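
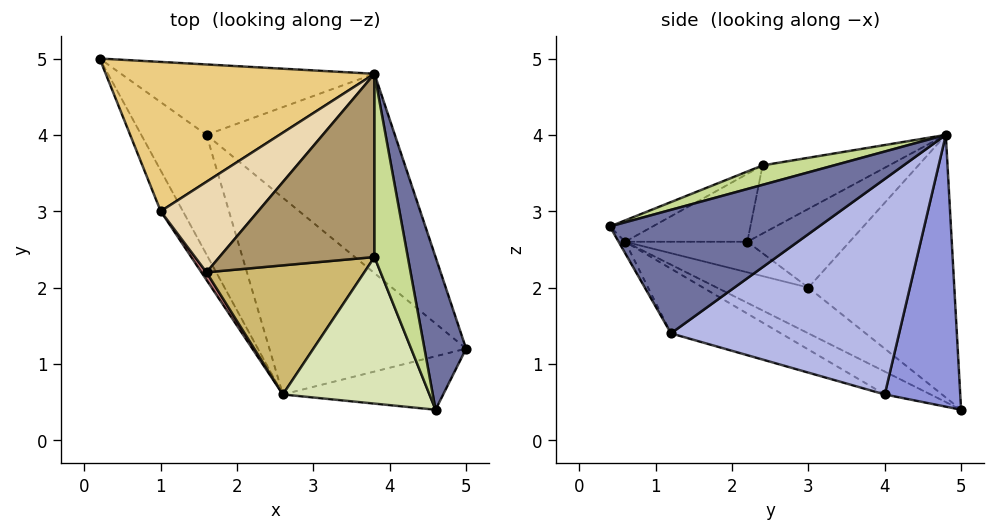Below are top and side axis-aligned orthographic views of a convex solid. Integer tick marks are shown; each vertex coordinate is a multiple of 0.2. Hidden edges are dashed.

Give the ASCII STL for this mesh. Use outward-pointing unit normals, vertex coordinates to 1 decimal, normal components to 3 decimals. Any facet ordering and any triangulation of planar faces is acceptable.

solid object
 facet normal 0.944 0.085 0.318
  outer loop
   vertex 4.6 0.4 2.8
   vertex 5.0 1.2 1.4
   vertex 3.8 4.8 4.0
  endloop
 endfacet
 facet normal -0.036 -0.863 -0.504
  outer loop
   vertex 2.6 0.6 2.6
   vertex 5.0 1.2 1.4
   vertex 4.6 0.4 2.8
  endloop
 endfacet
 facet normal 0.547 0.664 -0.510
  outer loop
   vertex 1.6 4.0 0.6
   vertex 0.2 5.0 0.4
   vertex 3.8 4.8 4.0
  endloop
 endfacet
 facet normal 0.609 0.588 -0.532
  outer loop
   vertex 1.6 4.0 0.6
   vertex 3.8 4.8 4.0
   vertex 5.0 1.2 1.4
  endloop
 endfacet
 facet normal -0.277 -0.546 -0.790
  outer loop
   vertex 1.6 4.0 0.6
   vertex 2.6 0.6 2.6
   vertex 0.2 5.0 0.4
  endloop
 endfacet
 facet normal -0.262 -0.545 -0.796
  outer loop
   vertex 1.6 4.0 0.6
   vertex 5.0 1.2 1.4
   vertex 2.6 0.6 2.6
  endloop
 endfacet
 facet normal 0.499 -0.142 0.855
  outer loop
   vertex 3.8 2.4 3.6
   vertex 4.6 0.4 2.8
   vertex 3.8 4.8 4.0
  endloop
 endfacet
 facet normal -0.131 -0.413 0.901
  outer loop
   vertex 3.8 2.4 3.6
   vertex 2.6 0.6 2.6
   vertex 4.6 0.4 2.8
  endloop
 endfacet
 facet normal -0.398 -0.151 0.905
  outer loop
   vertex 3.8 2.4 3.6
   vertex 3.8 4.8 4.0
   vertex 1.6 2.2 2.6
  endloop
 endfacet
 facet normal -0.384 -0.240 0.892
  outer loop
   vertex 3.8 2.4 3.6
   vertex 1.6 2.2 2.6
   vertex 2.6 0.6 2.6
  endloop
 endfacet
 facet normal -0.671 0.281 0.686
  outer loop
   vertex 1.0 3.0 2.0
   vertex 3.8 4.8 4.0
   vertex 0.2 5.0 0.4
  endloop
 endfacet
 facet normal -0.624 0.112 0.773
  outer loop
   vertex 1.0 3.0 2.0
   vertex 1.6 2.2 2.6
   vertex 3.8 4.8 4.0
  endloop
 endfacet
 facet normal -0.734 -0.578 -0.356
  outer loop
   vertex 1.0 3.0 2.0
   vertex 0.2 5.0 0.4
   vertex 2.6 0.6 2.6
  endloop
 endfacet
 facet normal -0.840 -0.525 0.140
  outer loop
   vertex 1.0 3.0 2.0
   vertex 2.6 0.6 2.6
   vertex 1.6 2.2 2.6
  endloop
 endfacet
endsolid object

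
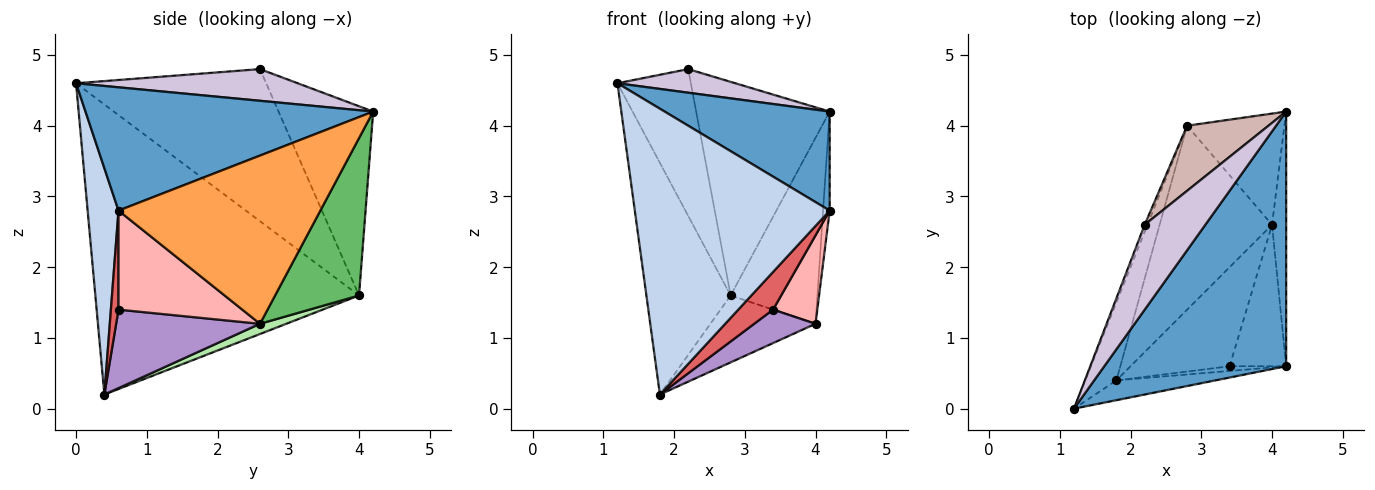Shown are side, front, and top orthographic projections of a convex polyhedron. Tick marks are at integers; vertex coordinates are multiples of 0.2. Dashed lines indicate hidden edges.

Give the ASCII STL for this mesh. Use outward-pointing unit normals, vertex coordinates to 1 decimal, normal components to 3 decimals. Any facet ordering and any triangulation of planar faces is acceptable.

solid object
 facet normal 0.534 -0.306 0.788
  outer loop
   vertex 4.2 4.2 4.2
   vertex 1.2 0.0 4.6
   vertex 4.2 0.6 2.8
  endloop
 endfacet
 facet normal 0.156 -0.985 -0.068
  outer loop
   vertex 1.8 0.4 0.2
   vertex 4.2 0.6 2.8
   vertex 1.2 0.0 4.6
  endloop
 endfacet
 facet normal 0.996 0.033 -0.084
  outer loop
   vertex 4.0 2.6 1.2
   vertex 4.2 4.2 4.2
   vertex 4.2 0.6 2.8
  endloop
 endfacet
 facet normal -0.948 0.303 -0.102
  outer loop
   vertex 2.8 4.0 1.6
   vertex 1.8 0.4 0.2
   vertex 1.2 0.0 4.6
  endloop
 endfacet
 facet normal 0.639 0.660 -0.395
  outer loop
   vertex 2.8 4.0 1.6
   vertex 4.2 4.2 4.2
   vertex 4.0 2.6 1.2
  endloop
 endfacet
 facet normal 0.085 0.341 -0.936
  outer loop
   vertex 2.8 4.0 1.6
   vertex 4.0 2.6 1.2
   vertex 1.8 0.4 0.2
  endloop
 endfacet
 facet normal 0.212 -0.970 -0.121
  outer loop
   vertex 3.4 0.6 1.4
   vertex 4.2 0.6 2.8
   vertex 1.8 0.4 0.2
  endloop
 endfacet
 facet normal 0.829 -0.296 -0.474
  outer loop
   vertex 3.4 0.6 1.4
   vertex 4.0 2.6 1.2
   vertex 4.2 0.6 2.8
  endloop
 endfacet
 facet normal 0.600 -0.256 -0.758
  outer loop
   vertex 3.4 0.6 1.4
   vertex 1.8 0.4 0.2
   vertex 4.0 2.6 1.2
  endloop
 endfacet
 facet normal 0.449 -0.239 0.861
  outer loop
   vertex 2.2 2.6 4.8
   vertex 1.2 0.0 4.6
   vertex 4.2 4.2 4.2
  endloop
 endfacet
 facet normal -0.933 0.360 -0.017
  outer loop
   vertex 2.2 2.6 4.8
   vertex 2.8 4.0 1.6
   vertex 1.2 0.0 4.6
  endloop
 endfacet
 facet normal -0.561 0.792 0.241
  outer loop
   vertex 2.2 2.6 4.8
   vertex 4.2 4.2 4.2
   vertex 2.8 4.0 1.6
  endloop
 endfacet
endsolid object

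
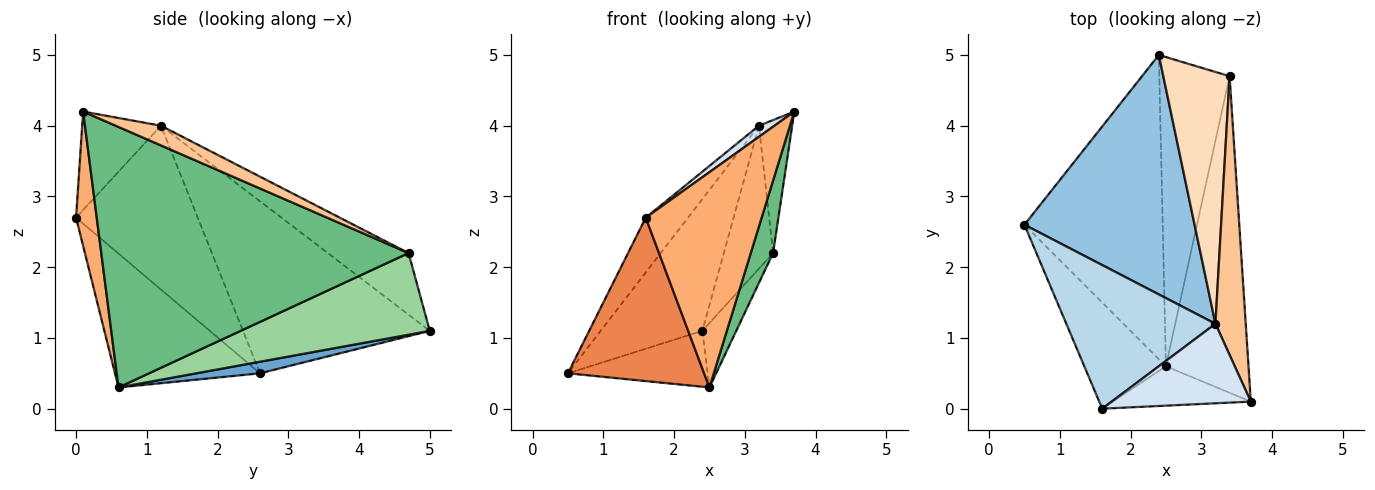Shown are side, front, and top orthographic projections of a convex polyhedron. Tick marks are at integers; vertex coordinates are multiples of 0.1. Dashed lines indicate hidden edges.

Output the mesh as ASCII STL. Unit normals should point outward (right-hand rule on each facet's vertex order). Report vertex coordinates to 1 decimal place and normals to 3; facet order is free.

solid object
 facet normal 0.082 0.180 -0.980
  outer loop
   vertex 2.5 0.6 0.3
   vertex 0.5 2.6 0.5
   vertex 2.4 5.0 1.1
  endloop
 endfacet
 facet normal -0.663 0.361 0.656
  outer loop
   vertex 3.2 1.2 4.0
   vertex 2.4 5.0 1.1
   vertex 0.5 2.6 0.5
  endloop
 endfacet
 facet normal -0.716 0.249 0.652
  outer loop
   vertex 1.6 0.0 2.7
   vertex 3.2 1.2 4.0
   vertex 0.5 2.6 0.5
  endloop
 endfacet
 facet normal -0.574 -0.113 0.811
  outer loop
   vertex 1.6 0.0 2.7
   vertex 3.7 0.1 4.2
   vertex 3.2 1.2 4.0
  endloop
 endfacet
 facet normal -0.666 -0.626 -0.406
  outer loop
   vertex 1.6 0.0 2.7
   vertex 0.5 2.6 0.5
   vertex 2.5 0.6 0.3
  endloop
 endfacet
 facet normal 0.173 -0.969 -0.177
  outer loop
   vertex 1.6 0.0 2.7
   vertex 2.5 0.6 0.3
   vertex 3.7 0.1 4.2
  endloop
 endfacet
 facet normal 0.506 0.371 0.779
  outer loop
   vertex 3.4 4.7 2.2
   vertex 3.2 1.2 4.0
   vertex 3.7 0.1 4.2
  endloop
 endfacet
 facet normal -0.629 0.384 0.676
  outer loop
   vertex 3.4 4.7 2.2
   vertex 2.4 5.0 1.1
   vertex 3.2 1.2 4.0
  endloop
 endfacet
 facet normal 0.951 -0.069 -0.301
  outer loop
   vertex 3.4 4.7 2.2
   vertex 3.7 0.1 4.2
   vertex 2.5 0.6 0.3
  endloop
 endfacet
 facet normal 0.751 0.135 -0.646
  outer loop
   vertex 3.4 4.7 2.2
   vertex 2.5 0.6 0.3
   vertex 2.4 5.0 1.1
  endloop
 endfacet
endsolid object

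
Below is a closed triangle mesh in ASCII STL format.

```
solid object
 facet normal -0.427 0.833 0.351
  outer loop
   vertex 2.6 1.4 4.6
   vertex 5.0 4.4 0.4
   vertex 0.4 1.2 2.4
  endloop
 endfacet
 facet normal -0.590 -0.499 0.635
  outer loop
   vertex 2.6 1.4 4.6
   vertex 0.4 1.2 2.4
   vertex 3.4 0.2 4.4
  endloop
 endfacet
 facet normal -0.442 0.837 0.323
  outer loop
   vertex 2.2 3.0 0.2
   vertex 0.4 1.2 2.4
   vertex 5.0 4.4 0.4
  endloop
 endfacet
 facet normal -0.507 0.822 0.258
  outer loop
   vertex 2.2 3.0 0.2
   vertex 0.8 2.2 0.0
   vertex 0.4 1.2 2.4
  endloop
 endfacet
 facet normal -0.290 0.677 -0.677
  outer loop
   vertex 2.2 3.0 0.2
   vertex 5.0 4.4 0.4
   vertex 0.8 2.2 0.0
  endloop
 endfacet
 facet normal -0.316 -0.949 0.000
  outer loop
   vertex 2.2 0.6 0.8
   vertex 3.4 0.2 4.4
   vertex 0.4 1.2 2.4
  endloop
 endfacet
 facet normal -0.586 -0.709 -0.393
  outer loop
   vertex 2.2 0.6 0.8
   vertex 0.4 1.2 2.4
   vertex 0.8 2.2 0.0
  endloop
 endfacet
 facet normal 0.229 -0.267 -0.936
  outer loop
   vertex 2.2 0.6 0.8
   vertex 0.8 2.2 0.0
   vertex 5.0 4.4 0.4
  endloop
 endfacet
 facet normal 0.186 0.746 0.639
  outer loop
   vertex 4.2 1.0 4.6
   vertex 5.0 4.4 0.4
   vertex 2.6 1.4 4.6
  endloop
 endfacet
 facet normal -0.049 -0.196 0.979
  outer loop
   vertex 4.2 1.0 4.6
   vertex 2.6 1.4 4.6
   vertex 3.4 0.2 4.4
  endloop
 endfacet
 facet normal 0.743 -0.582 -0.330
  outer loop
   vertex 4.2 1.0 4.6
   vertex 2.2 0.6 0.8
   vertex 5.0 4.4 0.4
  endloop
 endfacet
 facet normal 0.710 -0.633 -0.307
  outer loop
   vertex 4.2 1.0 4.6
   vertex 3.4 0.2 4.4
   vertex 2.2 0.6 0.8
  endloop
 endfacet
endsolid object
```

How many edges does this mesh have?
18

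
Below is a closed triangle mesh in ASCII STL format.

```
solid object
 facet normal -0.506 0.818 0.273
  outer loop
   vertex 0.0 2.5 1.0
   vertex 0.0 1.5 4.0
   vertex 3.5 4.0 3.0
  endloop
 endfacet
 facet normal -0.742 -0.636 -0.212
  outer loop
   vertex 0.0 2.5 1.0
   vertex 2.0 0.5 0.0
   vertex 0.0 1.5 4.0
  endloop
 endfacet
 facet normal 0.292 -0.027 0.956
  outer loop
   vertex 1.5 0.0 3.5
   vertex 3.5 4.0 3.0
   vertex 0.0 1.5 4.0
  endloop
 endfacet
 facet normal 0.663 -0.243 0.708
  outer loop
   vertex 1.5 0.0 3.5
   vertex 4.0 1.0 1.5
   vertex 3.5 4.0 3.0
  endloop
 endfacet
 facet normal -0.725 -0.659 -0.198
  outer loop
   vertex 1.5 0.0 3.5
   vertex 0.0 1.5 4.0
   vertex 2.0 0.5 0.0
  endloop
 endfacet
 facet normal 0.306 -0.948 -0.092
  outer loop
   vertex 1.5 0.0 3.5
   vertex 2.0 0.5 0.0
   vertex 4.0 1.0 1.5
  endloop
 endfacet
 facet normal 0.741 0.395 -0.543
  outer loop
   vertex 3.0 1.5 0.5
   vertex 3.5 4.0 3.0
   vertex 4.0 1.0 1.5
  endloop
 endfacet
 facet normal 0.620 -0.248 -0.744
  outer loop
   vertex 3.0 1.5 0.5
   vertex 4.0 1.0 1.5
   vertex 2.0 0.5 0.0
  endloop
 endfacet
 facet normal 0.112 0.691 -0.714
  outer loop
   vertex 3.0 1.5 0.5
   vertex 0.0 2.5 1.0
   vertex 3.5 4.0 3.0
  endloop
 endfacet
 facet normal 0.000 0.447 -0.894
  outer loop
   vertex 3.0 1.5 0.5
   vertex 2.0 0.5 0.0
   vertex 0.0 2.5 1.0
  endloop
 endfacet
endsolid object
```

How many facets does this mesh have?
10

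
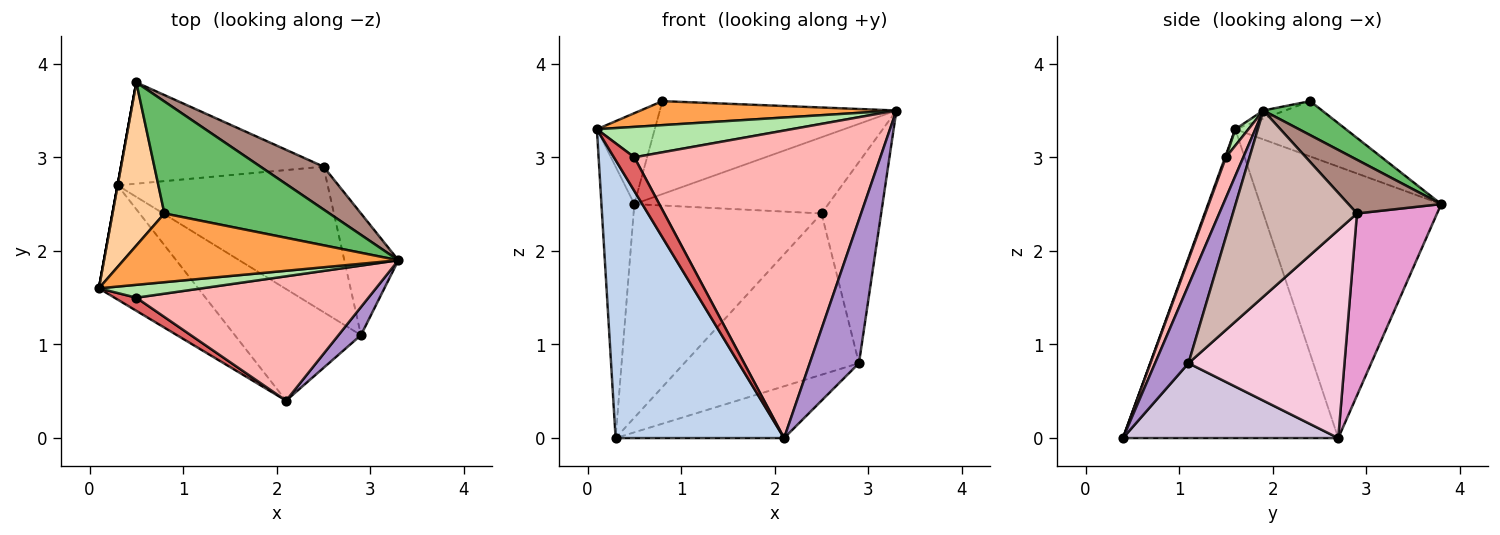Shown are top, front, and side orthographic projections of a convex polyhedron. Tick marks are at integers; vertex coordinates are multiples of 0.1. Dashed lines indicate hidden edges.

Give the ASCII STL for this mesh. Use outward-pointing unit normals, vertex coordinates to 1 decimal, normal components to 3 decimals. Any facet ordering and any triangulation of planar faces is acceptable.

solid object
 facet normal -0.984 0.179 0.000
  outer loop
   vertex 0.3 2.7 0.0
   vertex 0.1 1.6 3.3
   vertex 0.5 3.8 2.5
  endloop
 endfacet
 facet normal -0.763 -0.597 -0.245
  outer loop
   vertex 0.3 2.7 0.0
   vertex 2.1 0.4 0.0
   vertex 0.1 1.6 3.3
  endloop
 endfacet
 facet normal -0.028 -0.329 0.944
  outer loop
   vertex 0.8 2.4 3.6
   vertex 0.1 1.6 3.3
   vertex 3.3 1.9 3.5
  endloop
 endfacet
 facet normal -0.681 0.356 0.639
  outer loop
   vertex 0.8 2.4 3.6
   vertex 0.5 3.8 2.5
   vertex 0.1 1.6 3.3
  endloop
 endfacet
 facet normal 0.157 0.631 0.760
  outer loop
   vertex 0.8 2.4 3.6
   vertex 3.3 1.9 3.5
   vertex 0.5 3.8 2.5
  endloop
 endfacet
 facet normal 0.062 -0.919 0.389
  outer loop
   vertex 0.5 1.5 3.0
   vertex 3.3 1.9 3.5
   vertex 0.1 1.6 3.3
  endloop
 endfacet
 facet normal 0.039 -0.931 0.362
  outer loop
   vertex 0.5 1.5 3.0
   vertex 0.1 1.6 3.3
   vertex 2.1 0.4 0.0
  endloop
 endfacet
 facet normal 0.065 -0.925 0.374
  outer loop
   vertex 0.5 1.5 3.0
   vertex 2.1 0.4 0.0
   vertex 3.3 1.9 3.5
  endloop
 endfacet
 facet normal 0.555 -0.817 0.160
  outer loop
   vertex 2.9 1.1 0.8
   vertex 3.3 1.9 3.5
   vertex 2.1 0.4 0.0
  endloop
 endfacet
 facet normal 0.474 0.371 -0.799
  outer loop
   vertex 2.9 1.1 0.8
   vertex 2.1 0.4 0.0
   vertex 0.3 2.7 0.0
  endloop
 endfacet
 facet normal 0.385 0.805 0.452
  outer loop
   vertex 2.5 2.9 2.4
   vertex 0.5 3.8 2.5
   vertex 3.3 1.9 3.5
  endloop
 endfacet
 facet normal 0.872 0.419 -0.253
  outer loop
   vertex 2.5 2.9 2.4
   vertex 3.3 1.9 3.5
   vertex 2.9 1.1 0.8
  endloop
 endfacet
 facet normal 0.359 0.843 -0.400
  outer loop
   vertex 2.5 2.9 2.4
   vertex 0.3 2.7 0.0
   vertex 0.5 3.8 2.5
  endloop
 endfacet
 facet normal 0.553 0.619 -0.558
  outer loop
   vertex 2.5 2.9 2.4
   vertex 2.9 1.1 0.8
   vertex 0.3 2.7 0.0
  endloop
 endfacet
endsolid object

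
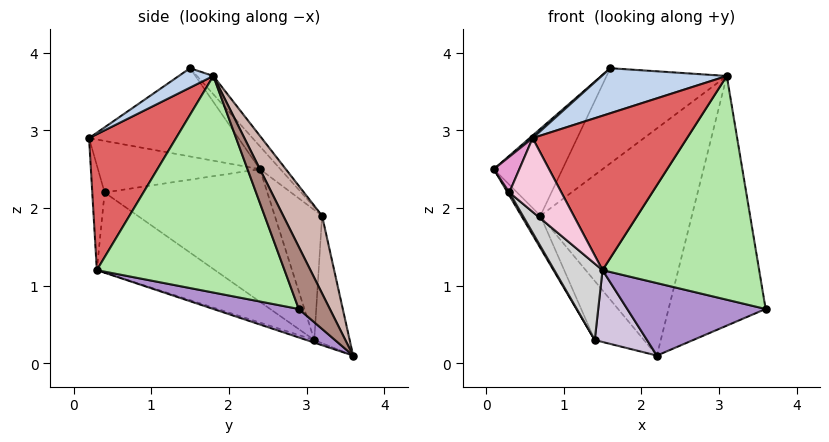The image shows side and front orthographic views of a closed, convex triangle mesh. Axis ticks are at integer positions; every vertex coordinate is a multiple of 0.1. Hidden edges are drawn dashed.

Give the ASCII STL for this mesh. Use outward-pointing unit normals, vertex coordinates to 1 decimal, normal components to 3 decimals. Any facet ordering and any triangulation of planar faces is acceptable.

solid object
 facet normal -0.659 -0.013 0.752
  outer loop
   vertex 1.6 1.5 3.8
   vertex 0.1 2.4 2.5
   vertex 0.6 0.2 2.9
  endloop
 endfacet
 facet normal 0.179 -0.649 0.739
  outer loop
   vertex 3.1 1.8 3.7
   vertex 1.6 1.5 3.8
   vertex 0.6 0.2 2.9
  endloop
 endfacet
 facet normal -0.852 0.343 -0.394
  outer loop
   vertex 0.7 3.2 1.9
   vertex 1.4 3.1 0.3
   vertex 0.1 2.4 2.5
  endloop
 endfacet
 facet normal -0.202 0.680 0.705
  outer loop
   vertex 0.7 3.2 1.9
   vertex 0.1 2.4 2.5
   vertex 1.6 1.5 3.8
  endloop
 endfacet
 facet normal -0.098 0.718 0.689
  outer loop
   vertex 0.7 3.2 1.9
   vertex 1.6 1.5 3.8
   vertex 3.1 1.8 3.7
  endloop
 endfacet
 facet normal 0.763 -0.637 -0.106
  outer loop
   vertex 1.5 0.3 1.2
   vertex 3.6 2.9 0.7
   vertex 3.1 1.8 3.7
  endloop
 endfacet
 facet normal 0.480 -0.853 0.204
  outer loop
   vertex 1.5 0.3 1.2
   vertex 3.1 1.8 3.7
   vertex 0.6 0.2 2.9
  endloop
 endfacet
 facet normal -0.558 0.776 -0.293
  outer loop
   vertex 2.2 3.6 0.1
   vertex 1.4 3.1 0.3
   vertex 0.7 3.2 1.9
  endloop
 endfacet
 facet normal 0.216 -0.350 -0.912
  outer loop
   vertex 2.2 3.6 0.1
   vertex 3.6 2.9 0.7
   vertex 1.5 0.3 1.2
  endloop
 endfacet
 facet normal -0.046 -0.307 -0.951
  outer loop
   vertex 2.2 3.6 0.1
   vertex 1.5 0.3 1.2
   vertex 1.4 3.1 0.3
  endloop
 endfacet
 facet normal 0.283 0.884 0.371
  outer loop
   vertex 2.2 3.6 0.1
   vertex 3.1 1.8 3.7
   vertex 3.6 2.9 0.7
  endloop
 endfacet
 facet normal 0.229 0.892 0.389
  outer loop
   vertex 2.2 3.6 0.1
   vertex 0.7 3.2 1.9
   vertex 3.1 1.8 3.7
  endloop
 endfacet
 facet normal -0.924 -0.146 0.354
  outer loop
   vertex 0.3 0.4 2.2
   vertex 0.6 0.2 2.9
   vertex 0.1 2.4 2.5
  endloop
 endfacet
 facet normal -0.227 -0.958 -0.176
  outer loop
   vertex 0.3 0.4 2.2
   vertex 1.5 0.3 1.2
   vertex 0.6 0.2 2.9
  endloop
 endfacet
 facet normal -0.860 -0.009 -0.511
  outer loop
   vertex 0.3 0.4 2.2
   vertex 0.1 2.4 2.5
   vertex 1.4 3.1 0.3
  endloop
 endfacet
 facet normal -0.631 -0.258 -0.732
  outer loop
   vertex 0.3 0.4 2.2
   vertex 1.4 3.1 0.3
   vertex 1.5 0.3 1.2
  endloop
 endfacet
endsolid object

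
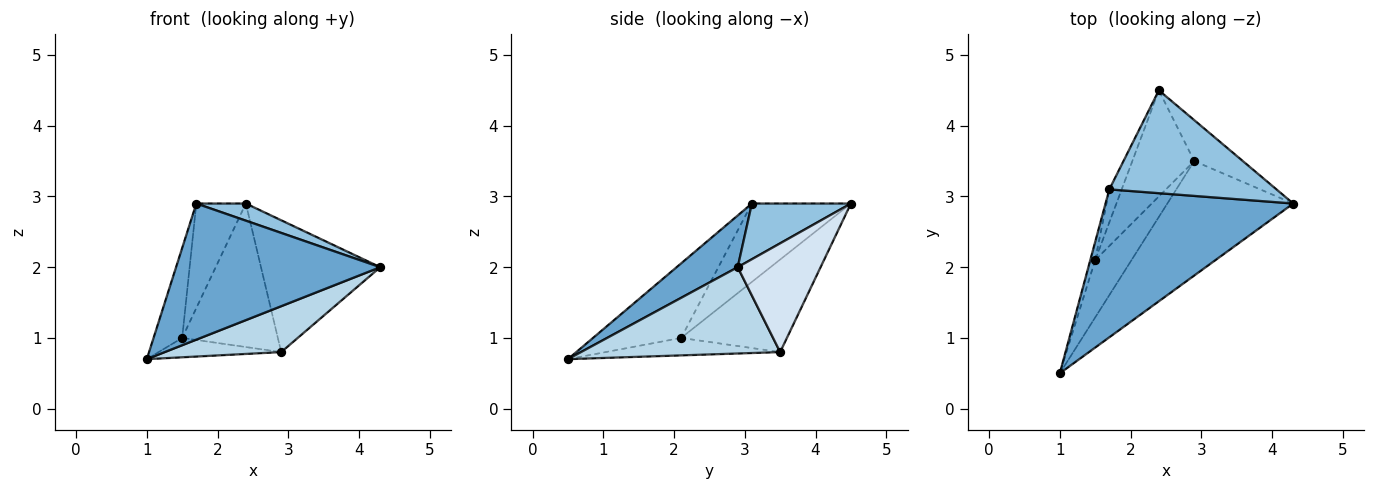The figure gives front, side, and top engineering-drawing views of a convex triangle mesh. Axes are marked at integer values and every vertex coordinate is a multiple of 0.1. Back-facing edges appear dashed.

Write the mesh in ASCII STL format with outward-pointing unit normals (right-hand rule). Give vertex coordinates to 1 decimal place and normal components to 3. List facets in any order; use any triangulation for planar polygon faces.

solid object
 facet normal 0.199 -0.664 0.721
  outer loop
   vertex 1.7 3.1 2.9
   vertex 1.0 0.5 0.7
   vertex 4.3 2.9 2.0
  endloop
 endfacet
 facet normal 0.312 -0.156 0.937
  outer loop
   vertex 1.7 3.1 2.9
   vertex 4.3 2.9 2.0
   vertex 2.4 4.5 2.9
  endloop
 endfacet
 facet normal 0.537 -0.314 -0.783
  outer loop
   vertex 2.9 3.5 0.8
   vertex 4.3 2.9 2.0
   vertex 1.0 0.5 0.7
  endloop
 endfacet
 facet normal 0.553 0.796 -0.247
  outer loop
   vertex 2.9 3.5 0.8
   vertex 2.4 4.5 2.9
   vertex 4.3 2.9 2.0
  endloop
 endfacet
 facet normal -0.414 0.291 -0.862
  outer loop
   vertex 1.5 2.1 1.0
   vertex 2.9 3.5 0.8
   vertex 1.0 0.5 0.7
  endloop
 endfacet
 facet normal -0.664 0.601 -0.444
  outer loop
   vertex 1.5 2.1 1.0
   vertex 2.4 4.5 2.9
   vertex 2.9 3.5 0.8
  endloop
 endfacet
 facet normal -0.949 0.308 -0.062
  outer loop
   vertex 1.5 2.1 1.0
   vertex 1.0 0.5 0.7
   vertex 1.7 3.1 2.9
  endloop
 endfacet
 facet normal -0.886 0.443 -0.140
  outer loop
   vertex 1.5 2.1 1.0
   vertex 1.7 3.1 2.9
   vertex 2.4 4.5 2.9
  endloop
 endfacet
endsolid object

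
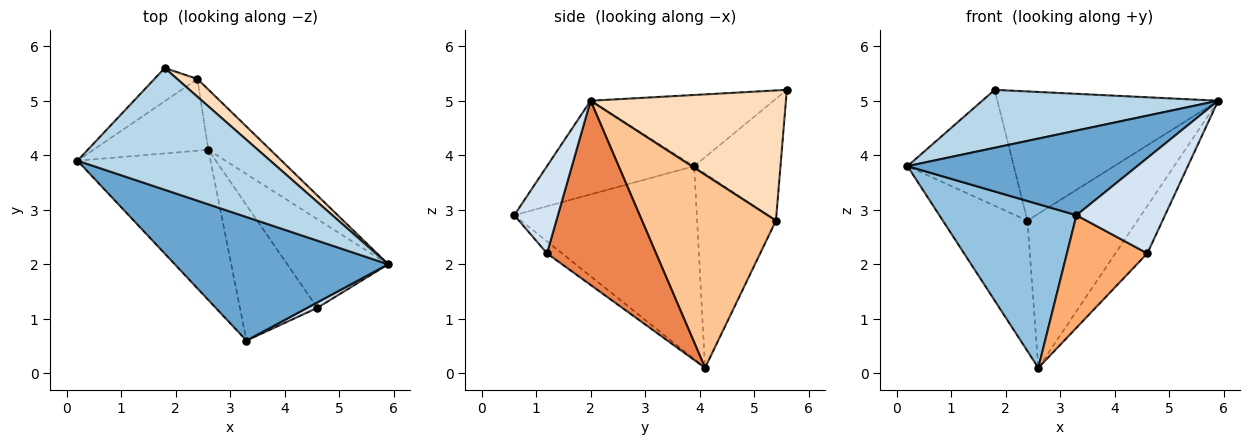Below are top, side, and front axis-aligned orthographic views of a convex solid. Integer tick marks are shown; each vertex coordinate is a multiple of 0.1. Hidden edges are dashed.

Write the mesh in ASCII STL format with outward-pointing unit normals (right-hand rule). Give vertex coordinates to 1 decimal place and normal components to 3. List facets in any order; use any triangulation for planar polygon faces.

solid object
 facet normal -0.340 -0.531 0.776
  outer loop
   vertex 3.3 0.6 2.9
   vertex 5.9 2.0 5.0
   vertex 0.2 3.9 3.8
  endloop
 endfacet
 facet normal -0.700 -0.526 -0.483
  outer loop
   vertex 2.6 4.1 0.1
   vertex 3.3 0.6 2.9
   vertex 0.2 3.9 3.8
  endloop
 endfacet
 facet normal -0.316 -0.408 0.857
  outer loop
   vertex 1.8 5.6 5.2
   vertex 0.2 3.9 3.8
   vertex 5.9 2.0 5.0
  endloop
 endfacet
 facet normal 0.441 -0.896 0.051
  outer loop
   vertex 4.6 1.2 2.2
   vertex 5.9 2.0 5.0
   vertex 3.3 0.6 2.9
  endloop
 endfacet
 facet normal 0.849 0.249 -0.465
  outer loop
   vertex 4.6 1.2 2.2
   vertex 2.6 4.1 0.1
   vertex 5.9 2.0 5.0
  endloop
 endfacet
 facet normal -0.118 -0.635 -0.764
  outer loop
   vertex 4.6 1.2 2.2
   vertex 3.3 0.6 2.9
   vertex 2.6 4.1 0.1
  endloop
 endfacet
 facet normal 0.750 0.616 -0.241
  outer loop
   vertex 2.4 5.4 2.8
   vertex 5.9 2.0 5.0
   vertex 2.6 4.1 0.1
  endloop
 endfacet
 facet normal 0.659 0.745 0.103
  outer loop
   vertex 2.4 5.4 2.8
   vertex 1.8 5.6 5.2
   vertex 5.9 2.0 5.0
  endloop
 endfacet
 facet normal -0.632 0.679 -0.374
  outer loop
   vertex 2.4 5.4 2.8
   vertex 2.6 4.1 0.1
   vertex 0.2 3.9 3.8
  endloop
 endfacet
 facet normal -0.615 0.758 -0.217
  outer loop
   vertex 2.4 5.4 2.8
   vertex 0.2 3.9 3.8
   vertex 1.8 5.6 5.2
  endloop
 endfacet
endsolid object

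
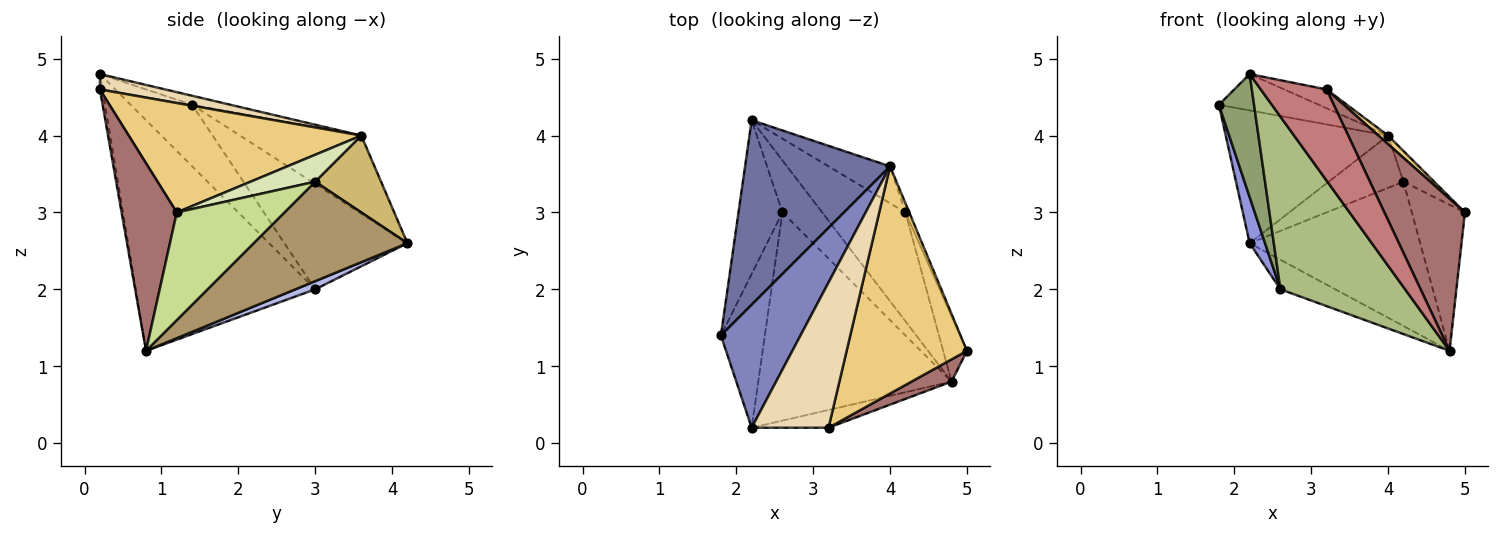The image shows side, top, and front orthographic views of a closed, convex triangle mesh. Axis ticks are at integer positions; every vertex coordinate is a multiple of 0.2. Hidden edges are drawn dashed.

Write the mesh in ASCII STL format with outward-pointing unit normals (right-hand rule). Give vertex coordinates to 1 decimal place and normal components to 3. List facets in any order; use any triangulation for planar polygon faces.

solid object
 facet normal -0.400 0.535 0.744
  outer loop
   vertex 4.0 3.6 4.0
   vertex 2.2 4.2 2.6
   vertex 1.8 1.4 4.4
  endloop
 endfacet
 facet normal -0.108 0.282 0.953
  outer loop
   vertex 2.2 0.2 4.8
   vertex 4.0 3.6 4.0
   vertex 1.8 1.4 4.4
  endloop
 endfacet
 facet normal -0.917 -0.115 -0.382
  outer loop
   vertex 2.6 3.0 2.0
   vertex 1.8 1.4 4.4
   vertex 2.2 4.2 2.6
  endloop
 endfacet
 facet normal 0.175 0.486 -0.856
  outer loop
   vertex 2.6 3.0 2.0
   vertex 2.2 4.2 2.6
   vertex 4.8 0.8 1.2
  endloop
 endfacet
 facet normal -0.738 -0.422 -0.527
  outer loop
   vertex 2.6 3.0 2.0
   vertex 2.2 0.2 4.8
   vertex 1.8 1.4 4.4
  endloop
 endfacet
 facet normal -0.676 -0.470 -0.567
  outer loop
   vertex 2.6 3.0 2.0
   vertex 4.8 0.8 1.2
   vertex 2.2 0.2 4.8
  endloop
 endfacet
 facet normal 0.880 0.434 -0.194
  outer loop
   vertex 4.2 3.0 3.4
   vertex 5.0 1.2 3.0
   vertex 4.8 0.8 1.2
  endloop
 endfacet
 facet normal 0.895 0.426 -0.128
  outer loop
   vertex 4.2 3.0 3.4
   vertex 4.0 3.6 4.0
   vertex 5.0 1.2 3.0
  endloop
 endfacet
 facet normal 0.584 0.648 -0.489
  outer loop
   vertex 4.2 3.0 3.4
   vertex 4.8 0.8 1.2
   vertex 2.2 4.2 2.6
  endloop
 endfacet
 facet normal 0.585 0.663 -0.468
  outer loop
   vertex 4.2 3.0 3.4
   vertex 2.2 4.2 2.6
   vertex 4.0 3.6 4.0
  endloop
 endfacet
 facet normal 0.673 -0.028 0.739
  outer loop
   vertex 3.2 0.2 4.6
   vertex 5.0 1.2 3.0
   vertex 4.0 3.6 4.0
  endloop
 endfacet
 facet normal 0.195 0.126 0.973
  outer loop
   vertex 3.2 0.2 4.6
   vertex 4.0 3.6 4.0
   vertex 2.2 0.2 4.8
  endloop
 endfacet
 facet normal 0.561 -0.819 0.120
  outer loop
   vertex 3.2 0.2 4.6
   vertex 4.8 0.8 1.2
   vertex 5.0 1.2 3.0
  endloop
 endfacet
 facet normal -0.038 -0.981 -0.191
  outer loop
   vertex 3.2 0.2 4.6
   vertex 2.2 0.2 4.8
   vertex 4.8 0.8 1.2
  endloop
 endfacet
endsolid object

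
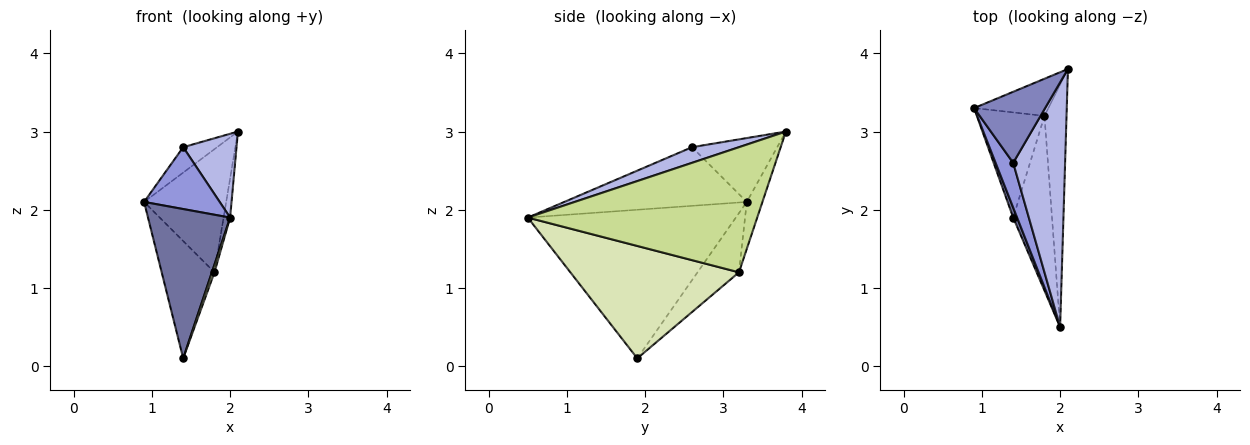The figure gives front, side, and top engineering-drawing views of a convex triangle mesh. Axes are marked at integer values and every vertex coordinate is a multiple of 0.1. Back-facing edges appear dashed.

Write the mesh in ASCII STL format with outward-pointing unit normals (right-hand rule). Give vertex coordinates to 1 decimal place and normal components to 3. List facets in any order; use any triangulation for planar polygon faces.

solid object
 facet normal -0.930 -0.367 0.024
  outer loop
   vertex 1.4 1.9 0.1
   vertex 2.0 0.5 1.9
   vertex 0.9 3.3 2.1
  endloop
 endfacet
 facet normal -0.646 0.257 0.719
  outer loop
   vertex 1.4 2.6 2.8
   vertex 2.1 3.8 3.0
   vertex 0.9 3.3 2.1
  endloop
 endfacet
 facet normal -0.890 -0.369 0.267
  outer loop
   vertex 1.4 2.6 2.8
   vertex 0.9 3.3 2.1
   vertex 2.0 0.5 1.9
  endloop
 endfacet
 facet normal 0.274 -0.312 0.910
  outer loop
   vertex 1.4 2.6 2.8
   vertex 2.0 0.5 1.9
   vertex 2.1 3.8 3.0
  endloop
 endfacet
 facet normal -0.179 0.942 -0.284
  outer loop
   vertex 1.8 3.2 1.2
   vertex 0.9 3.3 2.1
   vertex 2.1 3.8 3.0
  endloop
 endfacet
 facet normal -0.505 0.643 -0.576
  outer loop
   vertex 1.8 3.2 1.2
   vertex 1.4 1.9 0.1
   vertex 0.9 3.3 2.1
  endloop
 endfacet
 facet normal 0.984 0.028 -0.173
  outer loop
   vertex 1.8 3.2 1.2
   vertex 2.1 3.8 3.0
   vertex 2.0 0.5 1.9
  endloop
 endfacet
 facet normal 0.945 -0.015 -0.326
  outer loop
   vertex 1.8 3.2 1.2
   vertex 2.0 0.5 1.9
   vertex 1.4 1.9 0.1
  endloop
 endfacet
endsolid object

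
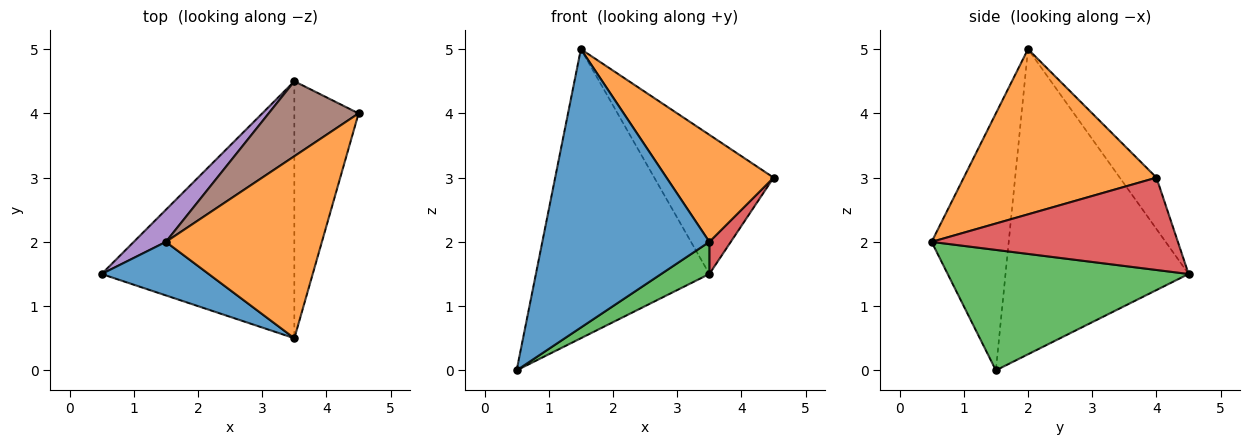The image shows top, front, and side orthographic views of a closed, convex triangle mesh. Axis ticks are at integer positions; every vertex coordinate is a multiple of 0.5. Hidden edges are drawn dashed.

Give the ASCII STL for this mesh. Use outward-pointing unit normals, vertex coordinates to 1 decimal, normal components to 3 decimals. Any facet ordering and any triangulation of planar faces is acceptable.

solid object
 facet normal -0.413 -0.894 0.172
  outer loop
   vertex 1.5 2.0 5.0
   vertex 0.5 1.5 0.0
   vertex 3.5 0.5 2.0
  endloop
 endfacet
 facet normal 0.674 -0.375 0.637
  outer loop
   vertex 1.5 2.0 5.0
   vertex 3.5 0.5 2.0
   vertex 4.5 4.0 3.0
  endloop
 endfacet
 facet normal 0.527 -0.105 -0.843
  outer loop
   vertex 3.5 4.5 1.5
   vertex 3.5 0.5 2.0
   vertex 0.5 1.5 0.0
  endloop
 endfacet
 facet normal 0.819 -0.071 -0.570
  outer loop
   vertex 3.5 4.5 1.5
   vertex 4.5 4.0 3.0
   vertex 3.5 0.5 2.0
  endloop
 endfacet
 facet normal -0.724 0.686 0.076
  outer loop
   vertex 3.5 4.5 1.5
   vertex 0.5 1.5 0.0
   vertex 1.5 2.0 5.0
  endloop
 endfacet
 facet normal -0.261 0.850 0.458
  outer loop
   vertex 3.5 4.5 1.5
   vertex 1.5 2.0 5.0
   vertex 4.5 4.0 3.0
  endloop
 endfacet
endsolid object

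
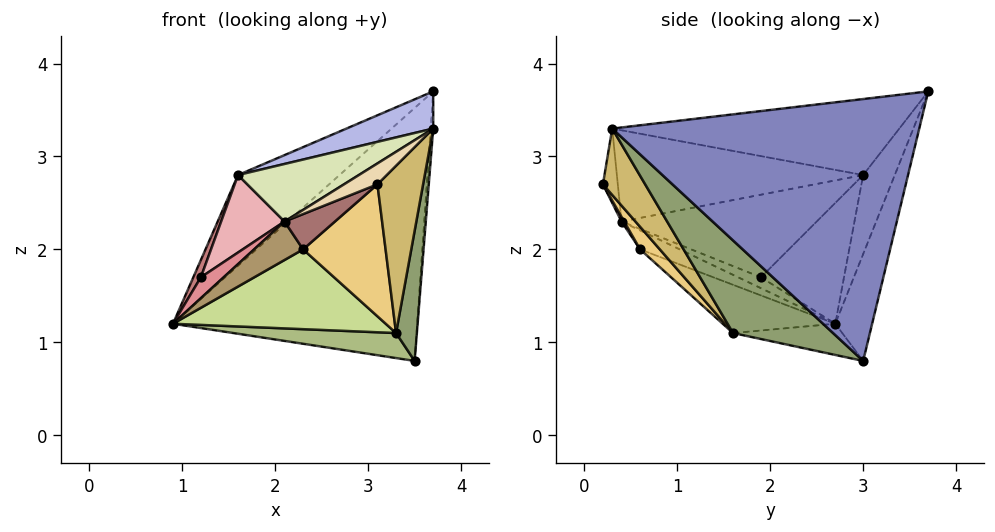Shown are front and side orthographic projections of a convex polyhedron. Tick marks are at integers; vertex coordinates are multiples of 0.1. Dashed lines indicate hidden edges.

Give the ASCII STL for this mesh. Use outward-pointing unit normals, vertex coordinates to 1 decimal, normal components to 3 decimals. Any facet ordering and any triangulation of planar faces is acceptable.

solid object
 facet normal -0.145 0.964 -0.223
  outer loop
   vertex 3.5 3.0 0.8
   vertex 0.9 2.7 1.2
   vertex 3.7 3.7 3.7
  endloop
 endfacet
 facet normal 0.997 0.008 -0.071
  outer loop
   vertex 3.5 3.0 0.8
   vertex 3.7 3.7 3.7
   vertex 3.7 0.3 3.3
  endloop
 endfacet
 facet normal -0.297 0.954 -0.049
  outer loop
   vertex 1.6 3.0 2.8
   vertex 3.7 3.7 3.7
   vertex 0.9 2.7 1.2
  endloop
 endfacet
 facet normal -0.361 -0.109 0.926
  outer loop
   vertex 1.6 3.0 2.8
   vertex 3.7 0.3 3.3
   vertex 3.7 3.7 3.7
  endloop
 endfacet
 facet normal 0.938 -0.195 -0.286
  outer loop
   vertex 3.3 1.6 1.1
   vertex 3.5 3.0 0.8
   vertex 3.7 0.3 3.3
  endloop
 endfacet
 facet normal -0.128 -0.190 -0.973
  outer loop
   vertex 3.3 1.6 1.1
   vertex 0.9 2.7 1.2
   vertex 3.5 3.0 0.8
  endloop
 endfacet
 facet normal -0.259 -0.490 -0.832
  outer loop
   vertex 3.3 1.6 1.1
   vertex 2.3 0.6 2.0
   vertex 0.9 2.7 1.2
  endloop
 endfacet
 facet normal -0.524 -0.257 0.812
  outer loop
   vertex 2.1 0.4 2.3
   vertex 3.7 0.3 3.3
   vertex 1.6 3.0 2.8
  endloop
 endfacet
 facet normal -0.459 -0.567 -0.684
  outer loop
   vertex 2.1 0.4 2.3
   vertex 0.9 2.7 1.2
   vertex 2.3 0.6 2.0
  endloop
 endfacet
 facet normal 0.594 -0.641 -0.487
  outer loop
   vertex 3.1 0.2 2.7
   vertex 3.3 1.6 1.1
   vertex 3.7 0.3 3.3
  endloop
 endfacet
 facet normal 0.180 -0.751 -0.635
  outer loop
   vertex 3.1 0.2 2.7
   vertex 2.3 0.6 2.0
   vertex 3.3 1.6 1.1
  endloop
 endfacet
 facet normal -0.355 -0.798 0.488
  outer loop
   vertex 3.1 0.2 2.7
   vertex 3.7 0.3 3.3
   vertex 2.1 0.4 2.3
  endloop
 endfacet
 facet normal 0.044 -0.845 -0.533
  outer loop
   vertex 3.1 0.2 2.7
   vertex 2.1 0.4 2.3
   vertex 2.3 0.6 2.0
  endloop
 endfacet
 facet normal -0.907 -0.082 0.412
  outer loop
   vertex 1.2 1.9 1.7
   vertex 1.6 3.0 2.8
   vertex 0.9 2.7 1.2
  endloop
 endfacet
 facet normal -0.577 -0.577 -0.577
  outer loop
   vertex 1.2 1.9 1.7
   vertex 0.9 2.7 1.2
   vertex 2.1 0.4 2.3
  endloop
 endfacet
 facet normal -0.796 -0.258 0.548
  outer loop
   vertex 1.2 1.9 1.7
   vertex 2.1 0.4 2.3
   vertex 1.6 3.0 2.8
  endloop
 endfacet
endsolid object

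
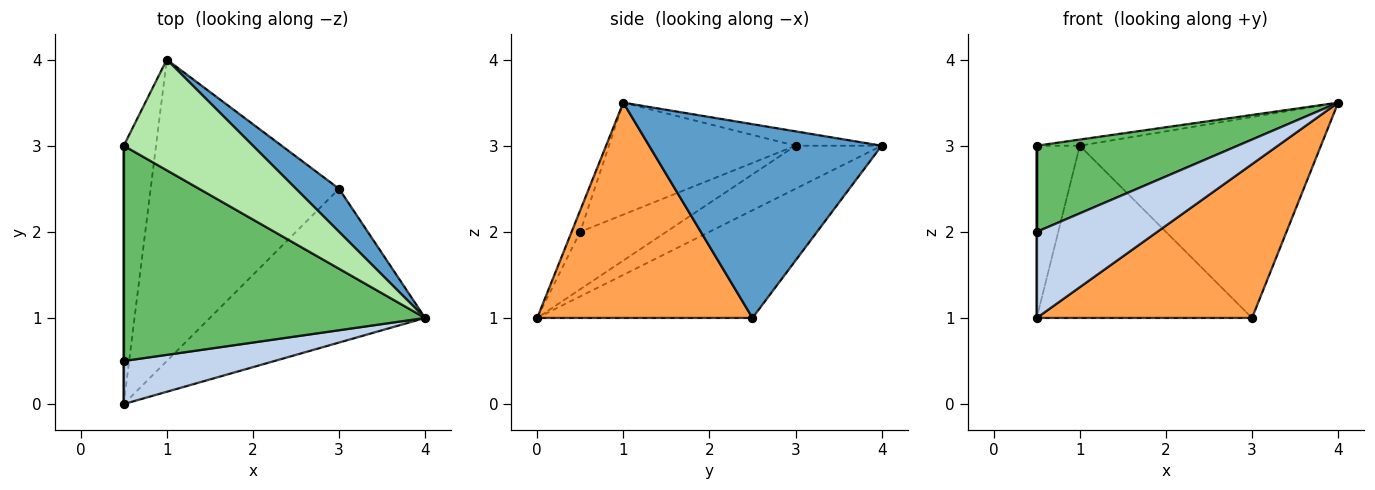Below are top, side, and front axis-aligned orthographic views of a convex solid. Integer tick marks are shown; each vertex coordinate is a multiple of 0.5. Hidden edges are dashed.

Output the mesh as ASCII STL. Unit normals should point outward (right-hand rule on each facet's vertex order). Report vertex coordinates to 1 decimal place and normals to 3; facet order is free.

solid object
 facet normal 0.686 0.711 0.152
  outer loop
   vertex 3.0 2.5 1.0
   vertex 1.0 4.0 3.0
   vertex 4.0 1.0 3.5
  endloop
 endfacet
 facet normal -0.064 -0.893 0.446
  outer loop
   vertex 0.5 0.0 1.0
   vertex 4.0 1.0 3.5
   vertex 0.5 0.5 2.0
  endloop
 endfacet
 facet normal 0.577 -0.577 -0.577
  outer loop
   vertex 0.5 0.0 1.0
   vertex 3.0 2.5 1.0
   vertex 4.0 1.0 3.5
  endloop
 endfacet
 facet normal -0.444 0.444 -0.778
  outer loop
   vertex 0.5 0.0 1.0
   vertex 1.0 4.0 3.0
   vertex 3.0 2.5 1.0
  endloop
 endfacet
 facet normal -0.326 -0.351 0.878
  outer loop
   vertex 0.5 3.0 3.0
   vertex 0.5 0.5 2.0
   vertex 4.0 1.0 3.5
  endloop
 endfacet
 facet normal -0.110 0.055 0.992
  outer loop
   vertex 0.5 3.0 3.0
   vertex 4.0 1.0 3.5
   vertex 1.0 4.0 3.0
  endloop
 endfacet
 facet normal -1.000 0.000 0.000
  outer loop
   vertex 0.5 3.0 3.0
   vertex 0.5 0.0 1.0
   vertex 0.5 0.5 2.0
  endloop
 endfacet
 facet normal -0.743 0.371 -0.557
  outer loop
   vertex 0.5 3.0 3.0
   vertex 1.0 4.0 3.0
   vertex 0.5 0.0 1.0
  endloop
 endfacet
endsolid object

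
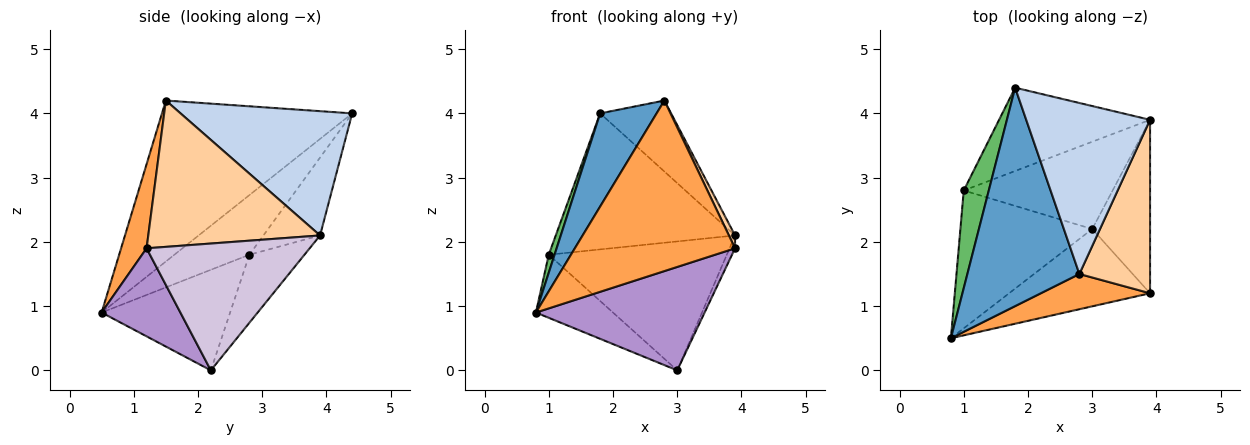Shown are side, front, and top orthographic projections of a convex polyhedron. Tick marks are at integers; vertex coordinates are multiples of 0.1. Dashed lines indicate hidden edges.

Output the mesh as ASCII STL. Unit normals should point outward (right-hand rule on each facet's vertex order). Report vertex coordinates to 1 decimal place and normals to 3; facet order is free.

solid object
 facet normal -0.797 -0.237 0.555
  outer loop
   vertex 2.8 1.5 4.2
   vertex 1.8 4.4 4.0
   vertex 0.8 0.5 0.9
  endloop
 endfacet
 facet normal 0.680 0.281 0.677
  outer loop
   vertex 2.8 1.5 4.2
   vertex 3.9 3.9 2.1
   vertex 1.8 4.4 4.0
  endloop
 endfacet
 facet normal 0.154 -0.968 0.200
  outer loop
   vertex 3.9 1.2 1.9
   vertex 2.8 1.5 4.2
   vertex 0.8 0.5 0.9
  endloop
 endfacet
 facet normal 0.900 -0.032 0.435
  outer loop
   vertex 3.9 1.2 1.9
   vertex 3.9 3.9 2.1
   vertex 2.8 1.5 4.2
  endloop
 endfacet
 facet normal -0.920 -0.071 0.386
  outer loop
   vertex 1.0 2.8 1.8
   vertex 0.8 0.5 0.9
   vertex 1.8 4.4 4.0
  endloop
 endfacet
 facet normal -0.260 0.823 -0.504
  outer loop
   vertex 1.0 2.8 1.8
   vertex 1.8 4.4 4.0
   vertex 3.9 3.9 2.1
  endloop
 endfacet
 facet normal -0.570 0.342 -0.747
  outer loop
   vertex 3.0 2.2 0.0
   vertex 0.8 0.5 0.9
   vertex 1.0 2.8 1.8
  endloop
 endfacet
 facet normal -0.248 0.802 -0.543
  outer loop
   vertex 3.0 2.2 0.0
   vertex 1.0 2.8 1.8
   vertex 3.9 3.9 2.1
  endloop
 endfacet
 facet normal 0.350 -0.750 -0.561
  outer loop
   vertex 3.0 2.2 0.0
   vertex 3.9 1.2 1.9
   vertex 0.8 0.5 0.9
  endloop
 endfacet
 facet normal 0.909 0.031 -0.415
  outer loop
   vertex 3.0 2.2 0.0
   vertex 3.9 3.9 2.1
   vertex 3.9 1.2 1.9
  endloop
 endfacet
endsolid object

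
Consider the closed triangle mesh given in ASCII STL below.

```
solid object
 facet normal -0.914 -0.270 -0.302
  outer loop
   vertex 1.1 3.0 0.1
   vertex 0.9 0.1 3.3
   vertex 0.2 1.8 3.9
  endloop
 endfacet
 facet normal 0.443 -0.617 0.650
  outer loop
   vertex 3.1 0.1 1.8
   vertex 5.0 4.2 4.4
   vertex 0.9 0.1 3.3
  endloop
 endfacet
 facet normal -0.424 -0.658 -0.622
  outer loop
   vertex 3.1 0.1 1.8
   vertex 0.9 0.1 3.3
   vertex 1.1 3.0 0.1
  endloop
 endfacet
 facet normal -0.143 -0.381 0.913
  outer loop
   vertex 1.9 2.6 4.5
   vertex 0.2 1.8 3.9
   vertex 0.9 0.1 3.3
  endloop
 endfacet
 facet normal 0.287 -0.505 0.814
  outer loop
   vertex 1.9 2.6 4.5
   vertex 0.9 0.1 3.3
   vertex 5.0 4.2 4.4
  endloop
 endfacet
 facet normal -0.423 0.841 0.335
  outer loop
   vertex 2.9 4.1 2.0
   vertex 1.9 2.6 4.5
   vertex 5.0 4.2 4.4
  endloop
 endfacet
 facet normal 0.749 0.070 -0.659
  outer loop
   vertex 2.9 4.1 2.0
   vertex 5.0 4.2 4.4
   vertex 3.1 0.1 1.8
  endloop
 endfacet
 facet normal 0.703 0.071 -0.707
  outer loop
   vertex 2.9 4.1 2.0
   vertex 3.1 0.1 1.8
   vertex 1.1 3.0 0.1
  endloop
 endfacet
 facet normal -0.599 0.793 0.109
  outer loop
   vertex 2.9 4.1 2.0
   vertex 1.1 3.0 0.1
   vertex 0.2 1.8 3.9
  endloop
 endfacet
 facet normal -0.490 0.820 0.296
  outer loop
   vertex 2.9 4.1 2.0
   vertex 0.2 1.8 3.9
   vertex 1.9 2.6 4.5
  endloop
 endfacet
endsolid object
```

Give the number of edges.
15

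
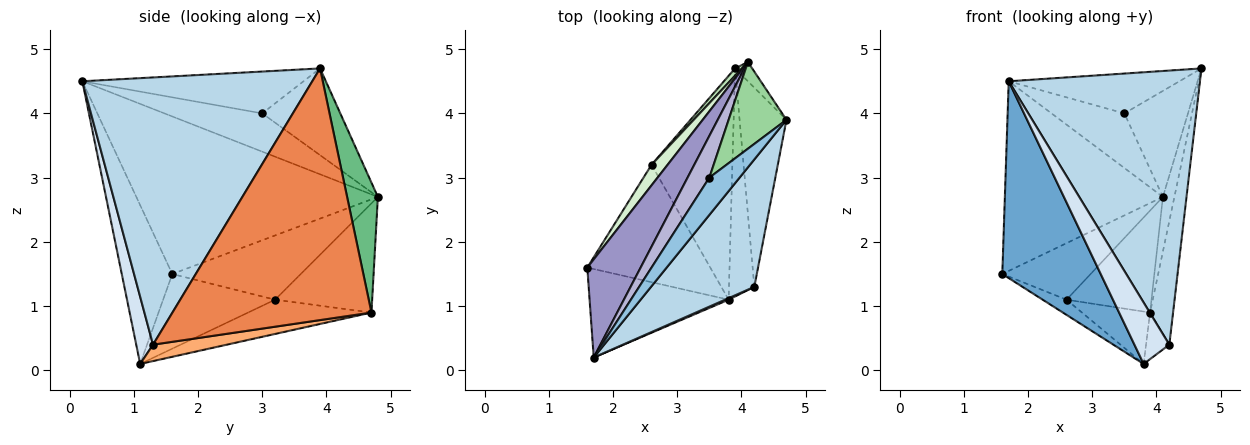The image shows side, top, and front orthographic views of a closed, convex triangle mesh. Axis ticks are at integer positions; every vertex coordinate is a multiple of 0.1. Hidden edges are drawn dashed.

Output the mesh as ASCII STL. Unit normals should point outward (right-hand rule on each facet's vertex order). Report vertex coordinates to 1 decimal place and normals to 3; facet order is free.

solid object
 facet normal -0.424 -0.826 -0.371
  outer loop
   vertex 1.7 0.2 4.5
   vertex 1.6 1.6 1.5
   vertex 3.8 1.1 0.1
  endloop
 endfacet
 facet normal -0.687 0.530 0.496
  outer loop
   vertex 3.5 3.0 4.0
   vertex 1.7 0.2 4.5
   vertex 4.7 3.9 4.7
  endloop
 endfacet
 facet normal 0.737 -0.613 0.285
  outer loop
   vertex 4.2 1.3 0.4
   vertex 4.7 3.9 4.7
   vertex 1.7 0.2 4.5
  endloop
 endfacet
 facet normal 0.433 -0.901 0.023
  outer loop
   vertex 4.2 1.3 0.4
   vertex 1.7 0.2 4.5
   vertex 3.8 1.1 0.1
  endloop
 endfacet
 facet normal 0.977 0.113 -0.182
  outer loop
   vertex 4.2 1.3 0.4
   vertex 3.9 4.7 0.9
   vertex 4.7 3.9 4.7
  endloop
 endfacet
 facet normal 0.536 0.169 -0.827
  outer loop
   vertex 4.2 1.3 0.4
   vertex 3.8 1.1 0.1
   vertex 3.9 4.7 0.9
  endloop
 endfacet
 facet normal -0.516 0.110 -0.850
  outer loop
   vertex 2.6 3.2 1.1
   vertex 3.8 1.1 0.1
   vertex 1.6 1.6 1.5
  endloop
 endfacet
 facet normal -0.381 0.211 -0.900
  outer loop
   vertex 2.6 3.2 1.1
   vertex 3.9 4.7 0.9
   vertex 3.8 1.1 0.1
  endloop
 endfacet
 facet normal 0.930 0.347 -0.123
  outer loop
   vertex 4.1 4.8 2.7
   vertex 4.7 3.9 4.7
   vertex 3.9 4.7 0.9
  endloop
 endfacet
 facet normal -0.689 0.561 0.459
  outer loop
   vertex 4.1 4.8 2.7
   vertex 3.5 3.0 4.0
   vertex 4.7 3.9 4.7
  endloop
 endfacet
 facet normal -0.752 0.658 0.047
  outer loop
   vertex 4.1 4.8 2.7
   vertex 3.9 4.7 0.9
   vertex 2.6 3.2 1.1
  endloop
 endfacet
 facet normal -0.807 0.555 0.202
  outer loop
   vertex 4.1 4.8 2.7
   vertex 2.6 3.2 1.1
   vertex 1.6 1.6 1.5
  endloop
 endfacet
 facet normal -0.805 0.527 0.273
  outer loop
   vertex 4.1 4.8 2.7
   vertex 1.6 1.6 1.5
   vertex 1.7 0.2 4.5
  endloop
 endfacet
 facet normal -0.730 0.543 0.415
  outer loop
   vertex 4.1 4.8 2.7
   vertex 1.7 0.2 4.5
   vertex 3.5 3.0 4.0
  endloop
 endfacet
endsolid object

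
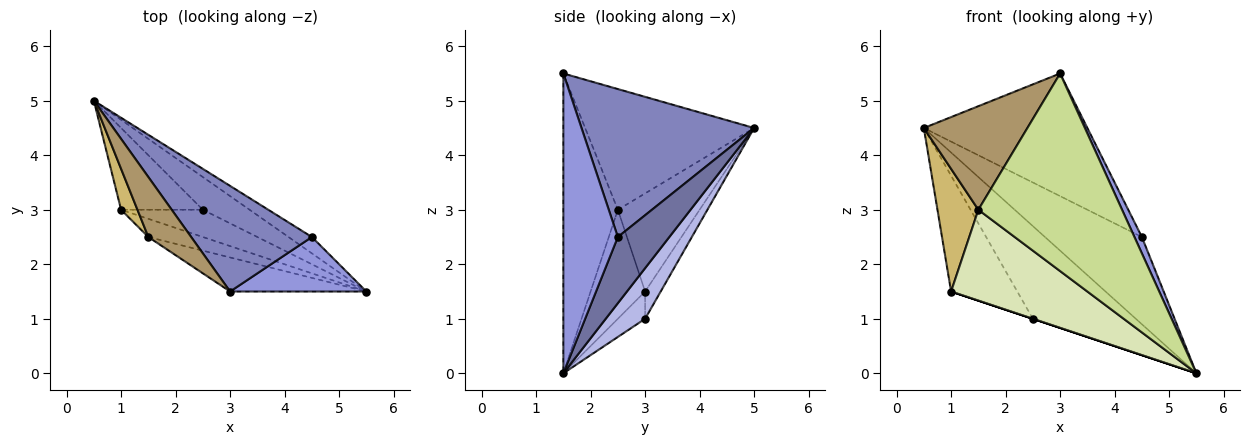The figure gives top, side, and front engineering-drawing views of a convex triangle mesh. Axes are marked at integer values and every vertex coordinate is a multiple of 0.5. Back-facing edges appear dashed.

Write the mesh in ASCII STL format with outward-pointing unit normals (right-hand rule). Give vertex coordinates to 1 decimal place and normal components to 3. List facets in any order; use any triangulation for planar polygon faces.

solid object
 facet normal 0.463 0.871 -0.163
  outer loop
   vertex 4.5 2.5 2.5
   vertex 5.5 1.5 0.0
   vertex 0.5 5.0 4.5
  endloop
 endfacet
 facet normal 0.625 0.592 0.510
  outer loop
   vertex 4.5 2.5 2.5
   vertex 0.5 5.0 4.5
   vertex 3.0 1.5 5.5
  endloop
 endfacet
 facet normal 0.903 -0.123 0.411
  outer loop
   vertex 4.5 2.5 2.5
   vertex 3.0 1.5 5.5
   vertex 5.5 1.5 0.0
  endloop
 endfacet
 facet normal 0.339 0.887 -0.313
  outer loop
   vertex 2.5 3.0 1.0
   vertex 0.5 5.0 4.5
   vertex 5.5 1.5 0.0
  endloop
 endfacet
 facet normal -0.189 0.802 -0.566
  outer loop
   vertex 2.5 3.0 1.0
   vertex 1.0 3.0 1.5
   vertex 0.5 5.0 4.5
  endloop
 endfacet
 facet normal -0.316 0.000 -0.949
  outer loop
   vertex 2.5 3.0 1.0
   vertex 5.5 1.5 0.0
   vertex 1.0 3.0 1.5
  endloop
 endfacet
 facet normal -0.350 -0.923 -0.159
  outer loop
   vertex 1.5 2.5 3.0
   vertex 5.5 1.5 0.0
   vertex 3.0 1.5 5.5
  endloop
 endfacet
 facet normal -0.365 -0.913 -0.183
  outer loop
   vertex 1.5 2.5 3.0
   vertex 1.0 3.0 1.5
   vertex 5.5 1.5 0.0
  endloop
 endfacet
 facet normal -0.816 -0.500 0.290
  outer loop
   vertex 1.5 2.5 3.0
   vertex 3.0 1.5 5.5
   vertex 0.5 5.0 4.5
  endloop
 endfacet
 facet normal -0.885 -0.442 0.147
  outer loop
   vertex 1.5 2.5 3.0
   vertex 0.5 5.0 4.5
   vertex 1.0 3.0 1.5
  endloop
 endfacet
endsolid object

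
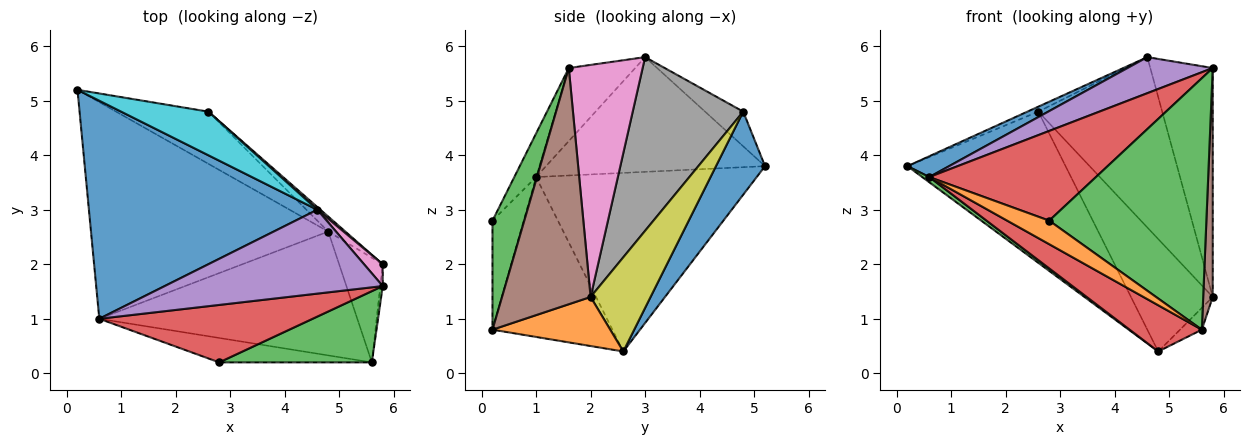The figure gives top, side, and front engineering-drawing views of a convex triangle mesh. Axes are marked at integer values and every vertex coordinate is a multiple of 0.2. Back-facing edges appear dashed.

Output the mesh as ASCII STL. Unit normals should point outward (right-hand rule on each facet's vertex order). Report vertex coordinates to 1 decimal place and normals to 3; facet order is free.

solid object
 facet normal -0.447 -0.085 0.890
  outer loop
   vertex 0.6 1.0 3.6
   vertex 4.6 3.0 5.8
   vertex 0.2 5.2 3.8
  endloop
 endfacet
 facet normal 0.740 0.137 -0.658
  outer loop
   vertex 4.8 2.6 0.4
   vertex 5.8 2.0 1.4
   vertex 5.6 0.2 0.8
  endloop
 endfacet
 facet normal -0.601 -0.019 -0.799
  outer loop
   vertex 4.8 2.6 0.4
   vertex 0.6 1.0 3.6
   vertex 0.2 5.2 3.8
  endloop
 endfacet
 facet normal -0.502 -0.302 -0.810
  outer loop
   vertex 4.8 2.6 0.4
   vertex 5.6 0.2 0.8
   vertex 0.6 1.0 3.6
  endloop
 endfacet
 facet normal -0.294 -0.378 0.878
  outer loop
   vertex 5.8 1.6 5.6
   vertex 4.6 3.0 5.8
   vertex 0.6 1.0 3.6
  endloop
 endfacet
 facet normal 0.994 -0.107 -0.010
  outer loop
   vertex 5.8 1.6 5.6
   vertex 5.6 0.2 0.8
   vertex 5.8 2.0 1.4
  endloop
 endfacet
 facet normal 0.762 0.644 0.061
  outer loop
   vertex 5.8 1.6 5.6
   vertex 5.8 2.0 1.4
   vertex 4.6 3.0 5.8
  endloop
 endfacet
 facet normal 0.666 0.746 0.012
  outer loop
   vertex 2.6 4.8 4.8
   vertex 4.6 3.0 5.8
   vertex 5.8 2.0 1.4
  endloop
 endfacet
 facet normal 0.588 0.802 -0.107
  outer loop
   vertex 2.6 4.8 4.8
   vertex 5.8 2.0 1.4
   vertex 4.8 2.6 0.4
  endloop
 endfacet
 facet normal -0.368 0.105 0.924
  outer loop
   vertex 2.6 4.8 4.8
   vertex 0.2 5.2 3.8
   vertex 4.6 3.0 5.8
  endloop
 endfacet
 facet normal 0.282 0.907 -0.313
  outer loop
   vertex 2.6 4.8 4.8
   vertex 4.8 2.6 0.4
   vertex 0.2 5.2 3.8
  endloop
 endfacet
 facet normal -0.457 -0.617 -0.640
  outer loop
   vertex 2.8 0.2 2.8
   vertex 0.6 1.0 3.6
   vertex 5.6 0.2 0.8
  endloop
 endfacet
 facet normal 0.191 -0.944 0.267
  outer loop
   vertex 2.8 0.2 2.8
   vertex 5.6 0.2 0.8
   vertex 5.8 1.6 5.6
  endloop
 endfacet
 facet normal -0.110 -0.837 0.536
  outer loop
   vertex 2.8 0.2 2.8
   vertex 5.8 1.6 5.6
   vertex 0.6 1.0 3.6
  endloop
 endfacet
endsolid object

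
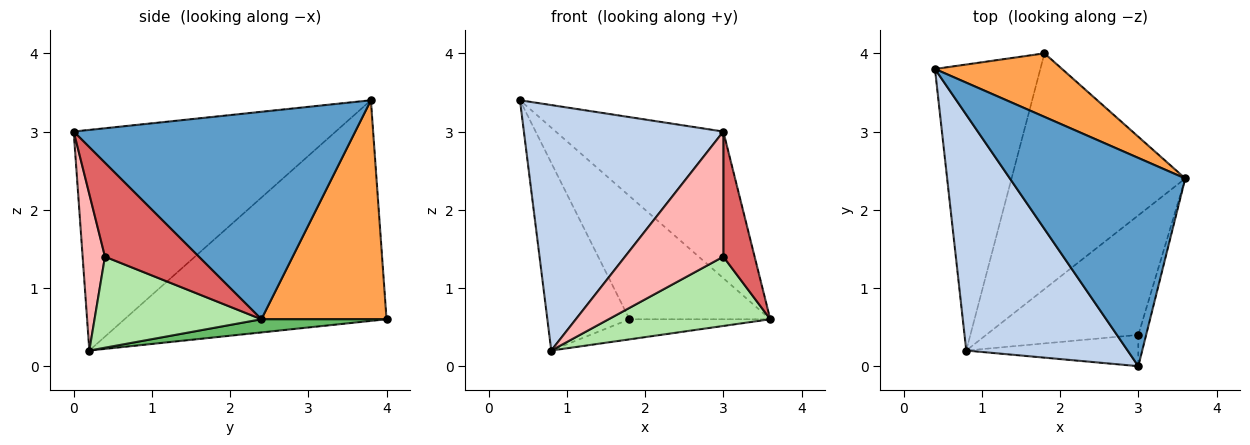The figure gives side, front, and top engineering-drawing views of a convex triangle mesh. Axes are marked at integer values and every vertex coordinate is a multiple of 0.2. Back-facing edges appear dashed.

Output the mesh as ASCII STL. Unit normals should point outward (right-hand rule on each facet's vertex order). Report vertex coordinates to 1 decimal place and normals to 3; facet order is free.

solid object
 facet normal 0.695 0.414 0.588
  outer loop
   vertex 3.0 0.0 3.0
   vertex 3.6 2.4 0.6
   vertex 0.4 3.8 3.4
  endloop
 endfacet
 facet normal -0.688 -0.523 0.503
  outer loop
   vertex 3.0 0.0 3.0
   vertex 0.4 3.8 3.4
   vertex 0.8 0.2 0.2
  endloop
 endfacet
 facet normal 0.620 0.697 0.360
  outer loop
   vertex 1.8 4.0 0.6
   vertex 0.4 3.8 3.4
   vertex 3.6 2.4 0.6
  endloop
 endfacet
 facet normal -0.868 0.272 -0.415
  outer loop
   vertex 1.8 4.0 0.6
   vertex 0.8 0.2 0.2
   vertex 0.4 3.8 3.4
  endloop
 endfacet
 facet normal 0.075 0.085 -0.994
  outer loop
   vertex 1.8 4.0 0.6
   vertex 3.6 2.4 0.6
   vertex 0.8 0.2 0.2
  endloop
 endfacet
 facet normal 0.460 -0.445 -0.768
  outer loop
   vertex 3.0 0.4 1.4
   vertex 0.8 0.2 0.2
   vertex 3.6 2.4 0.6
  endloop
 endfacet
 facet normal 0.946 -0.315 -0.079
  outer loop
   vertex 3.0 0.4 1.4
   vertex 3.6 2.4 0.6
   vertex 3.0 0.0 3.0
  endloop
 endfacet
 facet normal 0.215 -0.947 -0.237
  outer loop
   vertex 3.0 0.4 1.4
   vertex 3.0 0.0 3.0
   vertex 0.8 0.2 0.2
  endloop
 endfacet
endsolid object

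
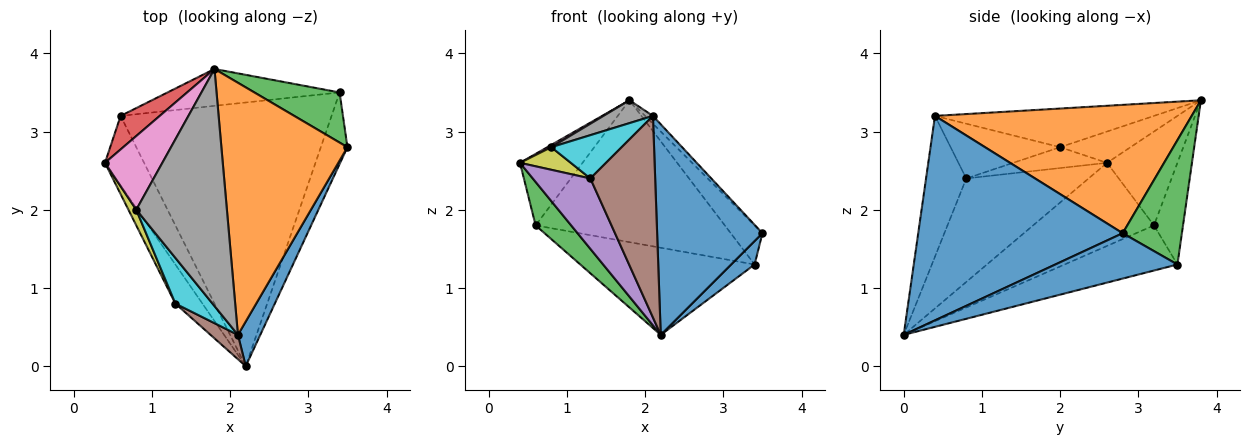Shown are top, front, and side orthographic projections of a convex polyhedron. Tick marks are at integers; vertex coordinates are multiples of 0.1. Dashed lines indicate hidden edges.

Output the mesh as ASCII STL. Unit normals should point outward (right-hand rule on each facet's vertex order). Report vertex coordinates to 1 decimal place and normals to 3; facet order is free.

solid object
 facet normal 0.885 -0.456 0.097
  outer loop
   vertex 2.1 0.4 3.2
   vertex 2.2 0.0 0.4
   vertex 3.5 2.8 1.7
  endloop
 endfacet
 facet normal 0.713 0.022 0.701
  outer loop
   vertex 2.1 0.4 3.2
   vertex 3.5 2.8 1.7
   vertex 1.8 3.8 3.4
  endloop
 endfacet
 facet normal -0.874 -0.257 -0.411
  outer loop
   vertex 0.6 3.2 1.8
   vertex 2.2 0.0 0.4
   vertex 0.4 2.6 2.6
  endloop
 endfacet
 facet normal -0.714 0.634 0.297
  outer loop
   vertex 0.6 3.2 1.8
   vertex 0.4 2.6 2.6
   vertex 1.8 3.8 3.4
  endloop
 endfacet
 facet normal -0.880 -0.415 -0.230
  outer loop
   vertex 1.3 0.8 2.4
   vertex 0.4 2.6 2.6
   vertex 2.2 0.0 0.4
  endloop
 endfacet
 facet normal -0.525 -0.845 0.102
  outer loop
   vertex 1.3 0.8 2.4
   vertex 2.2 0.0 0.4
   vertex 2.1 0.4 3.2
  endloop
 endfacet
 facet normal -0.479 -0.027 0.878
  outer loop
   vertex 0.8 2.0 2.8
   vertex 1.8 3.8 3.4
   vertex 0.4 2.6 2.6
  endloop
 endfacet
 facet normal -0.391 -0.088 0.916
  outer loop
   vertex 0.8 2.0 2.8
   vertex 2.1 0.4 3.2
   vertex 1.8 3.8 3.4
  endloop
 endfacet
 facet normal -0.835 -0.452 0.313
  outer loop
   vertex 0.8 2.0 2.8
   vertex 0.4 2.6 2.6
   vertex 1.3 0.8 2.4
  endloop
 endfacet
 facet normal -0.731 -0.470 0.496
  outer loop
   vertex 0.8 2.0 2.8
   vertex 1.3 0.8 2.4
   vertex 2.1 0.4 3.2
  endloop
 endfacet
 facet normal 0.851 -0.164 -0.499
  outer loop
   vertex 3.4 3.5 1.3
   vertex 3.5 2.8 1.7
   vertex 2.2 0.0 0.4
  endloop
 endfacet
 facet normal -0.199 0.308 -0.930
  outer loop
   vertex 3.4 3.5 1.3
   vertex 2.2 0.0 0.4
   vertex 0.6 3.2 1.8
  endloop
 endfacet
 facet normal 0.755 0.403 0.517
  outer loop
   vertex 3.4 3.5 1.3
   vertex 1.8 3.8 3.4
   vertex 3.5 2.8 1.7
  endloop
 endfacet
 facet normal -0.147 0.957 -0.249
  outer loop
   vertex 3.4 3.5 1.3
   vertex 0.6 3.2 1.8
   vertex 1.8 3.8 3.4
  endloop
 endfacet
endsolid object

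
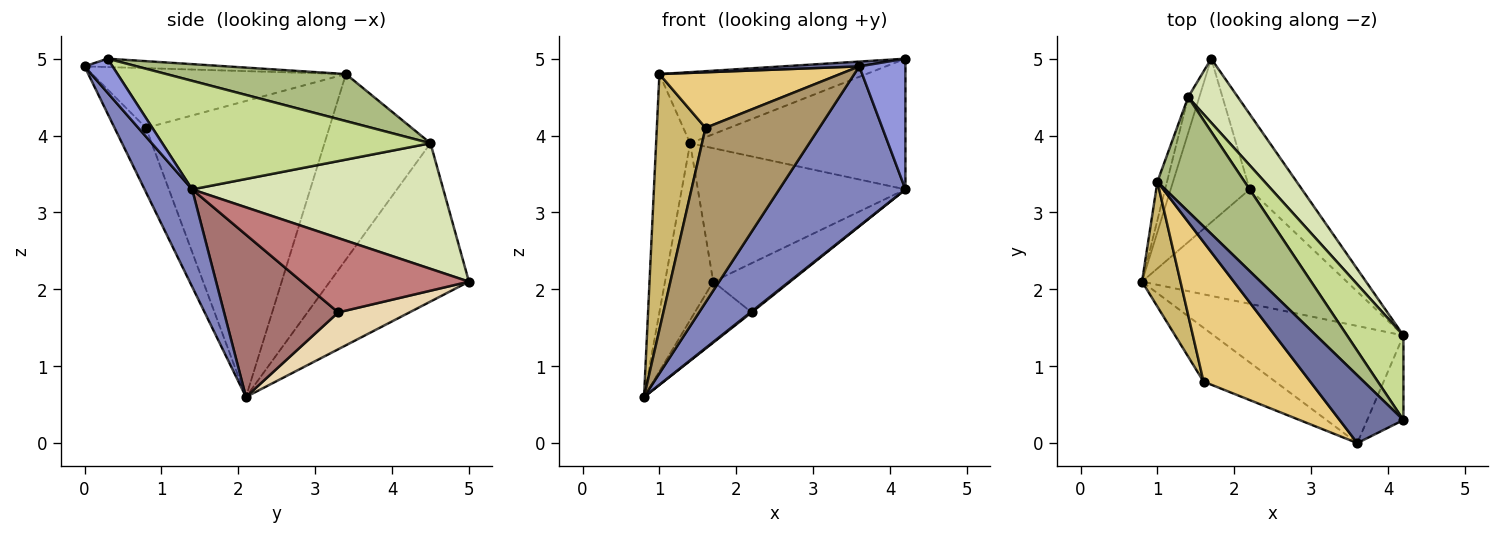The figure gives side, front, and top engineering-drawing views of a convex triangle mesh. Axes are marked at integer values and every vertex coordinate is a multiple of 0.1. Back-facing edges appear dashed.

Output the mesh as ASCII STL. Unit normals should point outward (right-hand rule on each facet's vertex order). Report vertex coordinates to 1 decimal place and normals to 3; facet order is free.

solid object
 facet normal -0.130 -0.070 0.989
  outer loop
   vertex 1.0 3.4 4.8
   vertex 3.6 0.0 4.9
   vertex 4.2 0.3 5.0
  endloop
 endfacet
 facet normal 0.291 -0.771 -0.566
  outer loop
   vertex 4.2 1.4 3.3
   vertex 3.6 0.0 4.9
   vertex 0.8 2.1 0.6
  endloop
 endfacet
 facet normal 0.455 -0.748 -0.484
  outer loop
   vertex 4.2 1.4 3.3
   vertex 4.2 0.3 5.0
   vertex 3.6 0.0 4.9
  endloop
 endfacet
 facet normal -0.943 0.327 -0.066
  outer loop
   vertex 1.4 4.5 3.9
   vertex 1.7 5.0 2.1
   vertex 0.8 2.1 0.6
  endloop
 endfacet
 facet normal -0.951 0.305 -0.049
  outer loop
   vertex 1.4 4.5 3.9
   vertex 0.8 2.1 0.6
   vertex 1.0 3.4 4.8
  endloop
 endfacet
 facet normal 0.417 0.480 0.772
  outer loop
   vertex 1.4 4.5 3.9
   vertex 1.0 3.4 4.8
   vertex 4.2 0.3 5.0
  endloop
 endfacet
 facet normal 0.723 0.580 0.375
  outer loop
   vertex 1.4 4.5 3.9
   vertex 4.2 0.3 5.0
   vertex 4.2 1.4 3.3
  endloop
 endfacet
 facet normal 0.737 0.609 0.292
  outer loop
   vertex 1.4 4.5 3.9
   vertex 4.2 1.4 3.3
   vertex 1.7 5.0 2.1
  endloop
 endfacet
 facet normal -0.256 -0.924 -0.285
  outer loop
   vertex 1.6 0.8 4.1
   vertex 0.8 2.1 0.6
   vertex 3.6 0.0 4.9
  endloop
 endfacet
 facet normal -0.959 -0.255 0.125
  outer loop
   vertex 1.6 0.8 4.1
   vertex 1.0 3.4 4.8
   vertex 0.8 2.1 0.6
  endloop
 endfacet
 facet normal -0.461 -0.328 0.824
  outer loop
   vertex 1.6 0.8 4.1
   vertex 3.6 0.0 4.9
   vertex 1.0 3.4 4.8
  endloop
 endfacet
 facet normal 0.401 0.320 -0.859
  outer loop
   vertex 2.2 3.3 1.7
   vertex 0.8 2.1 0.6
   vertex 1.7 5.0 2.1
  endloop
 endfacet
 facet normal 0.621 -0.006 -0.784
  outer loop
   vertex 2.2 3.3 1.7
   vertex 4.2 1.4 3.3
   vertex 0.8 2.1 0.6
  endloop
 endfacet
 facet normal 0.765 0.352 -0.539
  outer loop
   vertex 2.2 3.3 1.7
   vertex 1.7 5.0 2.1
   vertex 4.2 1.4 3.3
  endloop
 endfacet
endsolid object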